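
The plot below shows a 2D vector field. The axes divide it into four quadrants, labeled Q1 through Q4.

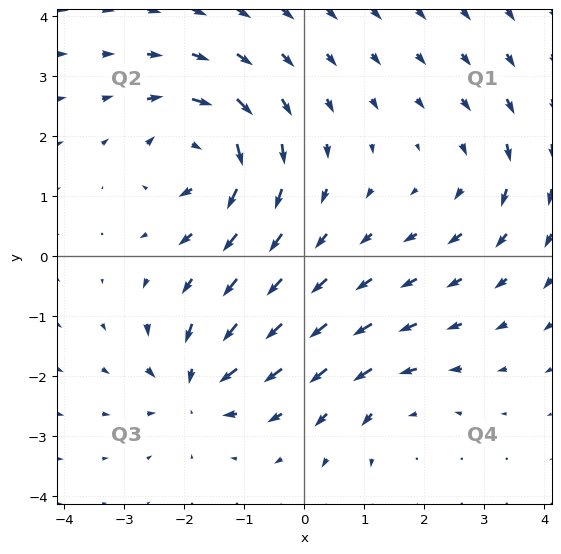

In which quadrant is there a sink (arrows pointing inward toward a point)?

The sink sits at approximately (-1.8, -2.1), which lies in quadrant Q3. The divergence there is about -5, negative as expected for a sink.

Q3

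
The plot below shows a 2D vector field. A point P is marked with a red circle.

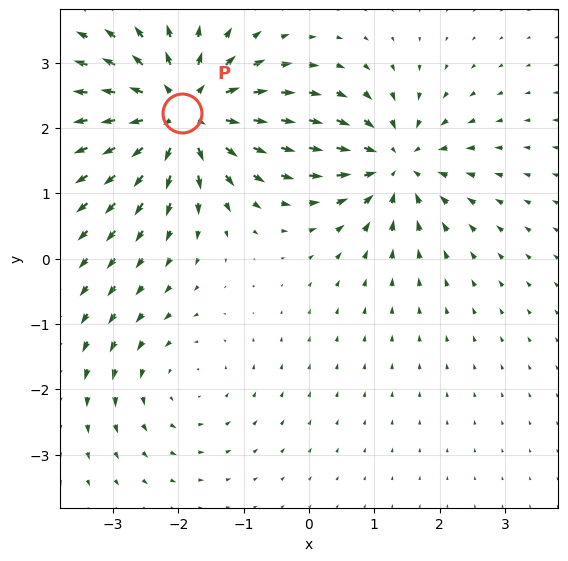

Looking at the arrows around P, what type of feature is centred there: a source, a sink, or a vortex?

source

At P (-1.9, 2.2) the arrows spread outward. Divergence about +6, curl ≈0 — positive divergence with near-zero curl is a source.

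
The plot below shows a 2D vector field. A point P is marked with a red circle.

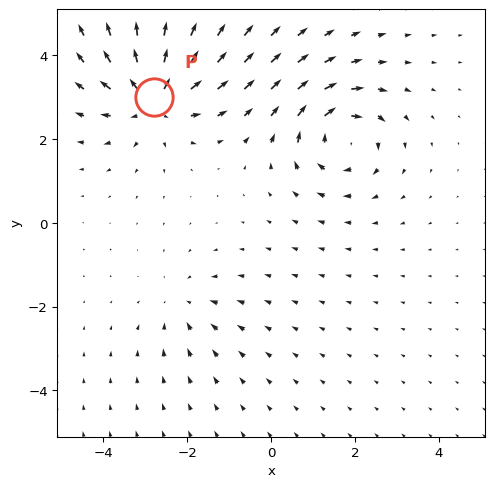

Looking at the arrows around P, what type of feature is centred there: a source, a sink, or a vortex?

source

At P (-2.8, 3.0) the arrows spread outward. Divergence about +5, curl ≈0 — positive divergence with near-zero curl is a source.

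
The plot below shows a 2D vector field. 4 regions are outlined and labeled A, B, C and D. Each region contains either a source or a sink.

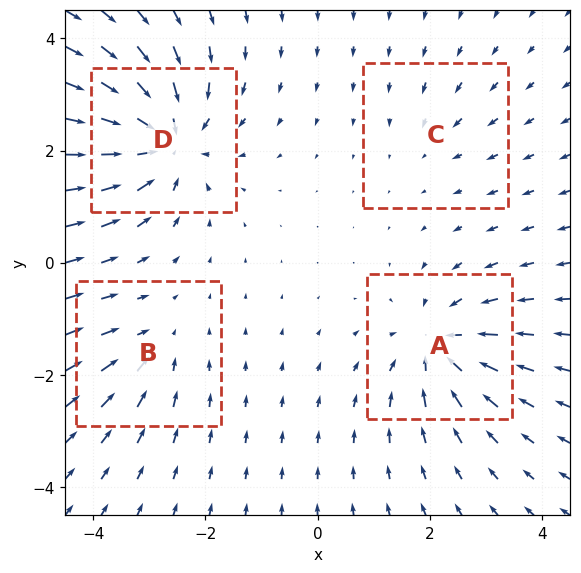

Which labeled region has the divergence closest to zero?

Divergence at each region's feature centre — A: about -6, B: about -3, C: about -2, D: about -8. Region C is closest to zero.

C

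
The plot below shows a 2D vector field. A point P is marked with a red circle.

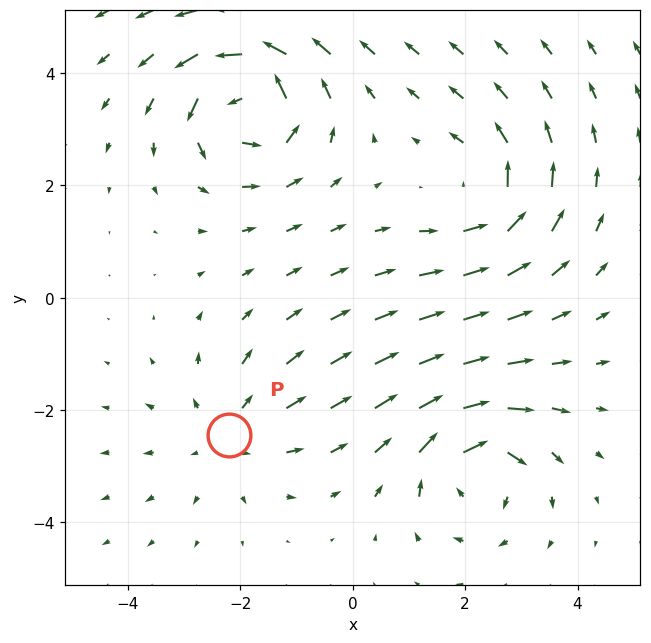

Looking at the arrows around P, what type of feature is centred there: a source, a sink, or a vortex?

source

At P (-2.2, -2.5) the arrows spread outward. Divergence about +2, curl ≈0 — positive divergence with near-zero curl is a source.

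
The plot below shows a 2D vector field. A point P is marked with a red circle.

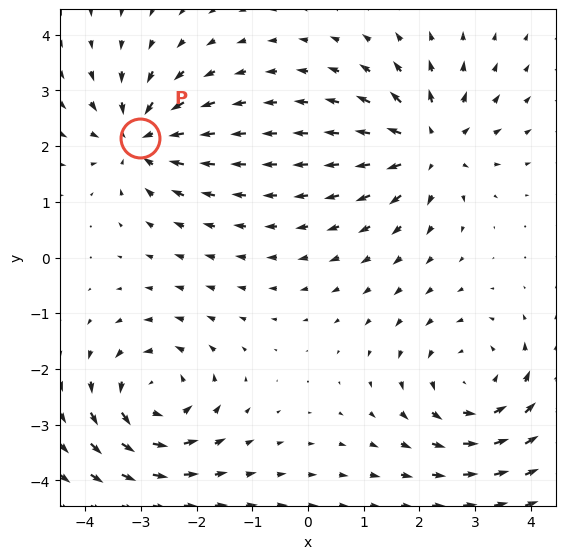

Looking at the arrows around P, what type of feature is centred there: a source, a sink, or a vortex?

sink

At P (-3.0, 2.1) the arrows converge inward. Divergence about -6, curl ≈0 — negative divergence with near-zero curl is a sink.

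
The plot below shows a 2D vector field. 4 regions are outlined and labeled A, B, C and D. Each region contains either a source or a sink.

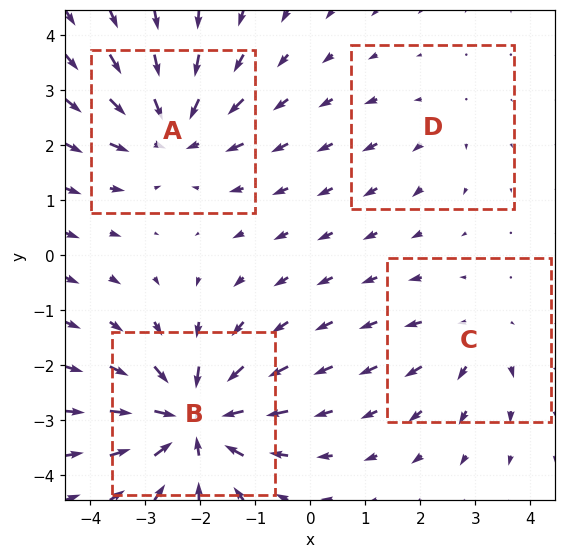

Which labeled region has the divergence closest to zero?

Divergence at each region's feature centre — A: about -5, B: about -7, C: about +3, D: about +2. Region D is closest to zero.

D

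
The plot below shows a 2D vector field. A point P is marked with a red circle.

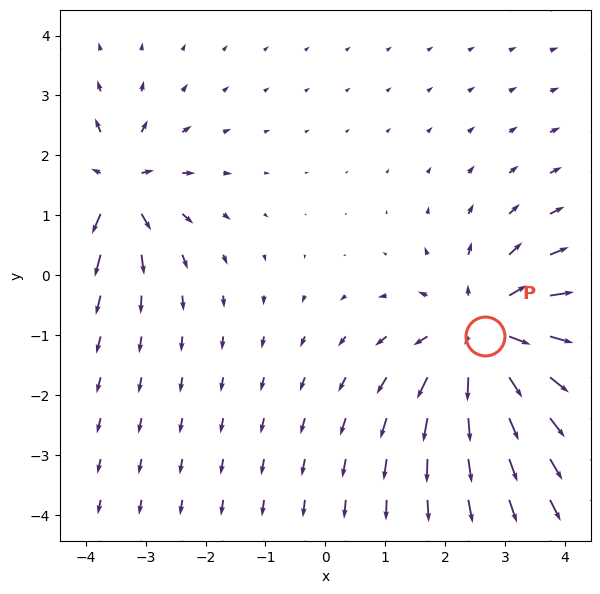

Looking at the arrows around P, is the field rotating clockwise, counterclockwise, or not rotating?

not rotating

Near P at (2.7, -1.0) the arrows show no circulation. The curl there is ≈0.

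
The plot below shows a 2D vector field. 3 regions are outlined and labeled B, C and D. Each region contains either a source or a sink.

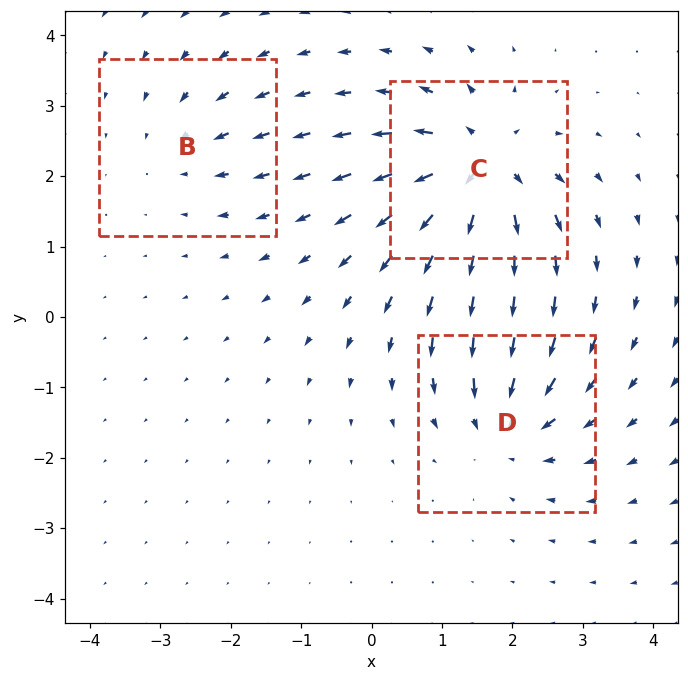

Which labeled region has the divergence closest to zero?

B

Divergence at each region's feature centre — B: about -2, C: about +6, D: about -4. Region B is closest to zero.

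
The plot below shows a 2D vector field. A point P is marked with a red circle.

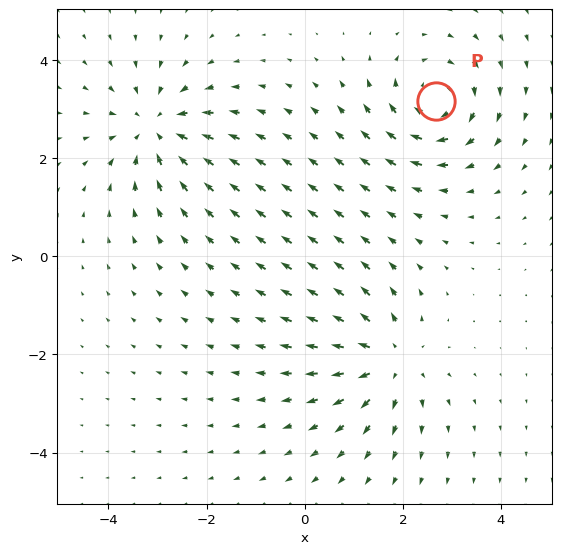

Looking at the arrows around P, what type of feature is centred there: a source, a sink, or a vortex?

At P (2.7, 3.2) the arrows circulate clockwise. Divergence ≈0, curl about -3 — near-zero divergence with nonzero curl is a vortex.

vortex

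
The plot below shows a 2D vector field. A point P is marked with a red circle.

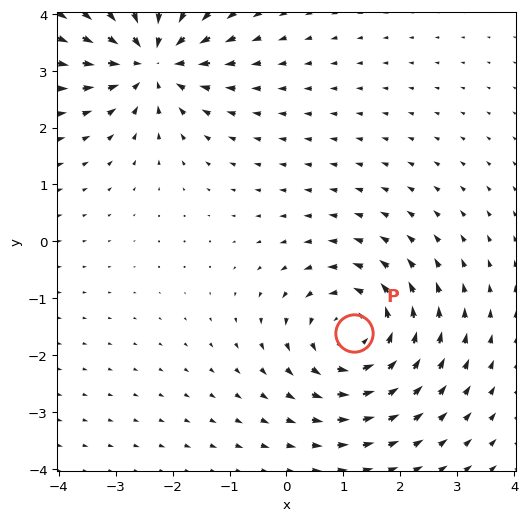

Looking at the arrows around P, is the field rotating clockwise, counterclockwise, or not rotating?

counterclockwise

Near P at (1.2, -1.6) the arrows circulate counterclockwise. The curl (z-component) there is about +5; positive curl means counterclockwise rotation.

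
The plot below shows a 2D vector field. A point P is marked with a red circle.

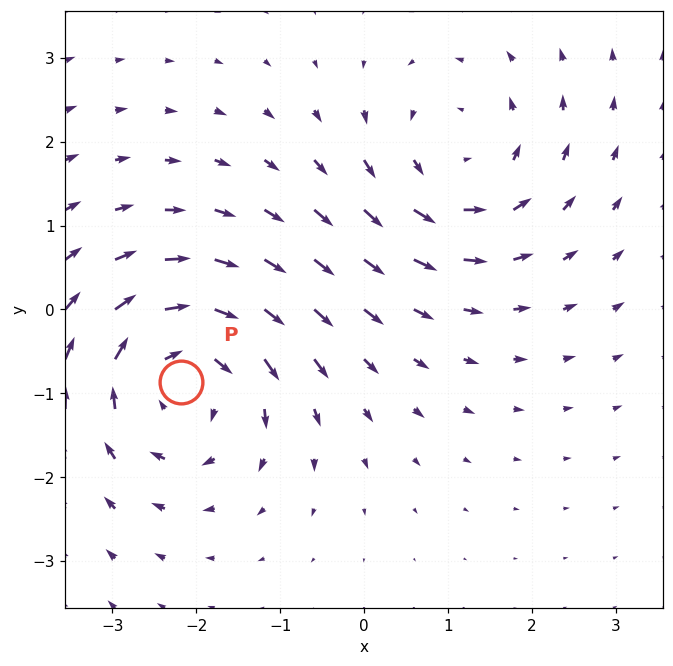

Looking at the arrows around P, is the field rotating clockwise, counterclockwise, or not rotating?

clockwise

Near P at (-2.2, -0.9) the arrows circulate clockwise. The curl (z-component) there is about -4; negative curl means clockwise rotation.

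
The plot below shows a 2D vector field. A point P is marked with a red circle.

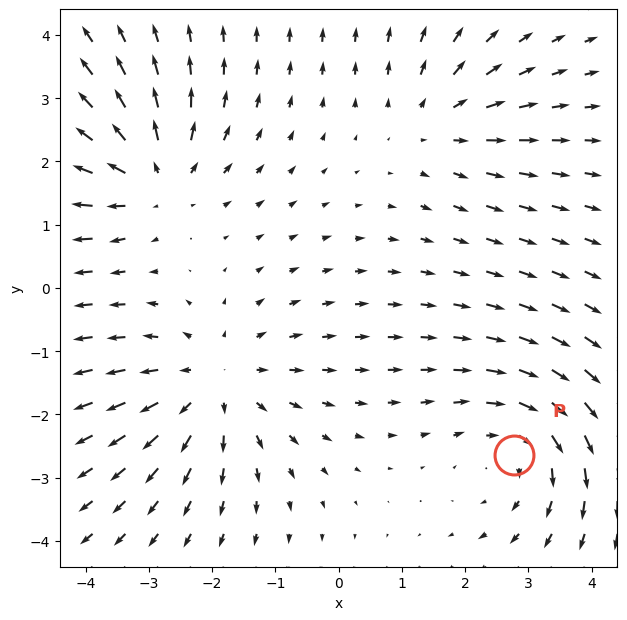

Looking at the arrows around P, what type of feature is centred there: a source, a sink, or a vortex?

At P (2.8, -2.6) the arrows circulate clockwise. Divergence ≈0, curl about -3 — near-zero divergence with nonzero curl is a vortex.

vortex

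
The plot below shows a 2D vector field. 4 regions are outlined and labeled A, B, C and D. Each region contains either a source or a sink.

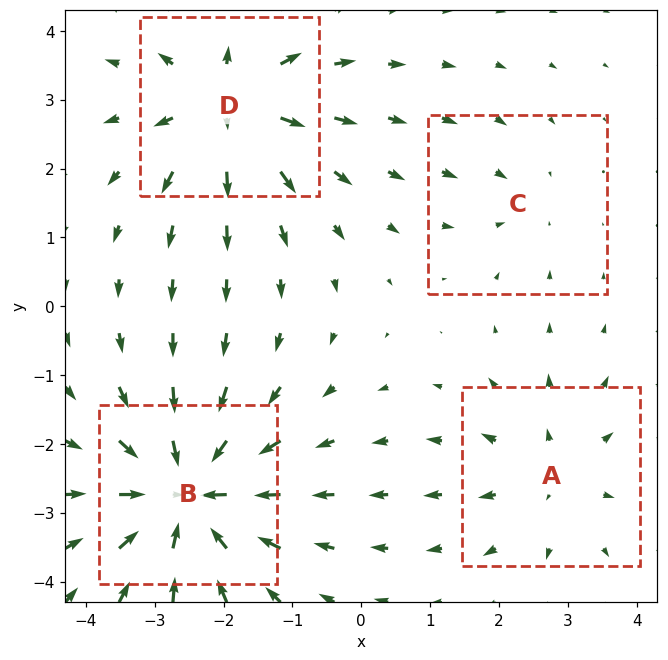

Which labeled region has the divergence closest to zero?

C

Divergence at each region's feature centre — A: about +3, B: about -7, C: about -2, D: about +6. Region C is closest to zero.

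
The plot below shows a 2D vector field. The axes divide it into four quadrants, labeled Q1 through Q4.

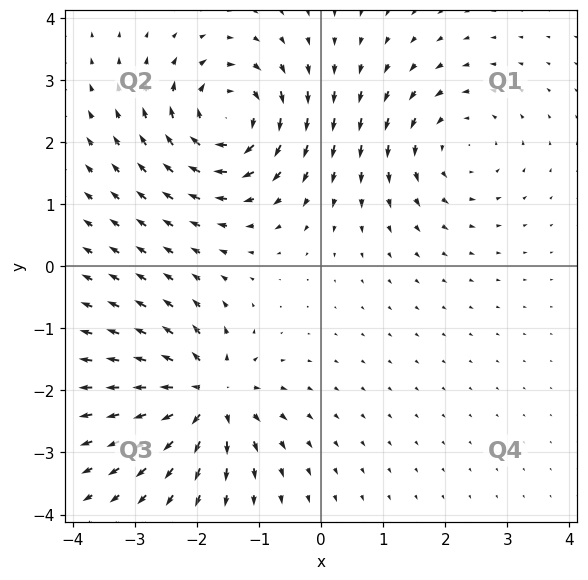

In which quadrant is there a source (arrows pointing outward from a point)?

Q3

The source sits at approximately (-1.8, -2.1), which lies in quadrant Q3. The divergence there is about +6, positive as expected for a source.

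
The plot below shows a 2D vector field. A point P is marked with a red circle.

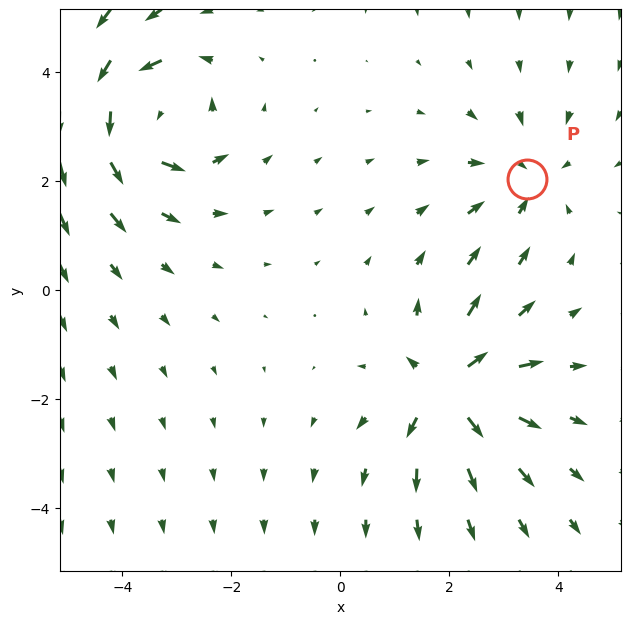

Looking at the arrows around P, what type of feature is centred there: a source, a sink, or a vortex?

At P (3.4, 2.0) the arrows converge inward. Divergence about -3, curl ≈0 — negative divergence with near-zero curl is a sink.

sink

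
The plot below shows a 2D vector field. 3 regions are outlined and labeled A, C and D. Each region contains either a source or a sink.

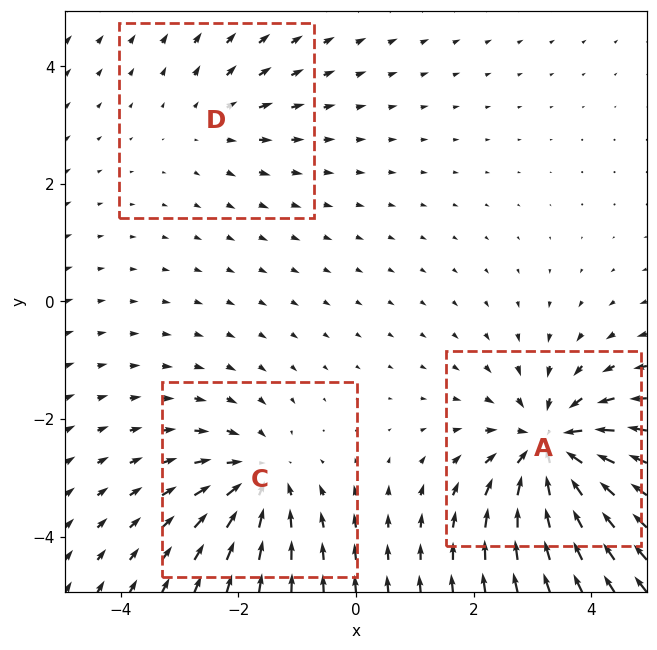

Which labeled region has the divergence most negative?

Divergence at each region's feature centre — A: about -5, C: about -4, D: about +2. Region A is most negative.

A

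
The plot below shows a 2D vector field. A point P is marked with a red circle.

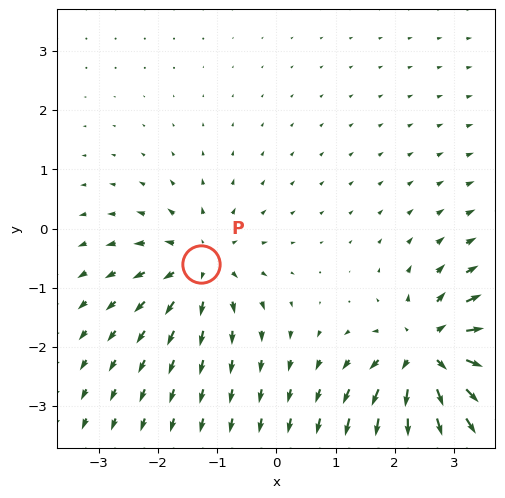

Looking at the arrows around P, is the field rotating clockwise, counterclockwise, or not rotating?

Near P at (-1.3, -0.6) the arrows show no circulation. The curl there is ≈0.

not rotating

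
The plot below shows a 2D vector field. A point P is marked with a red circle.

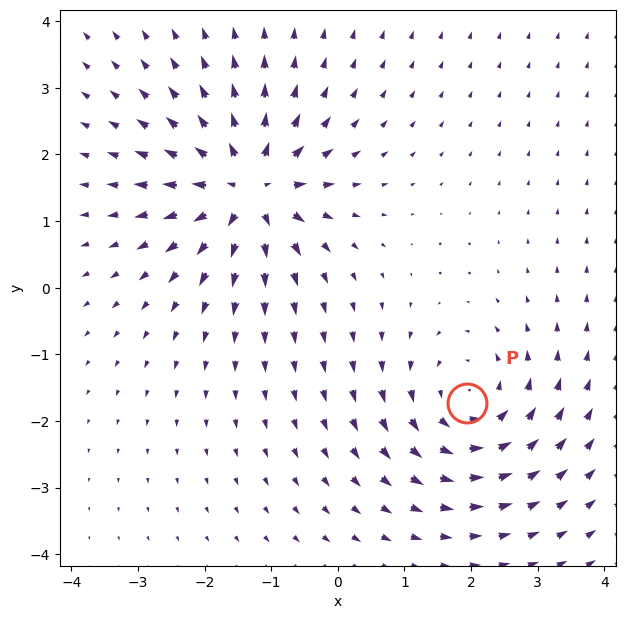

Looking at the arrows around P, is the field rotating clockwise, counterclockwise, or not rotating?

Near P at (1.9, -1.7) the arrows circulate counterclockwise. The curl (z-component) there is about +3; positive curl means counterclockwise rotation.

counterclockwise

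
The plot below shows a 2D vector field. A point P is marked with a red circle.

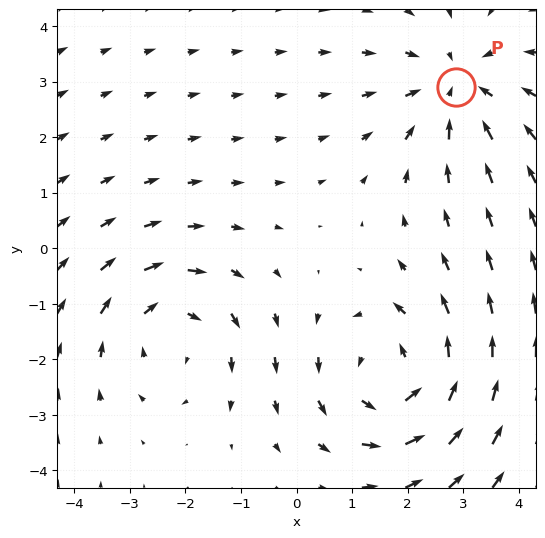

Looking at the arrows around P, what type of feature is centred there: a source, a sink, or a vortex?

At P (2.9, 2.9) the arrows converge inward. Divergence about -3, curl ≈0 — negative divergence with near-zero curl is a sink.

sink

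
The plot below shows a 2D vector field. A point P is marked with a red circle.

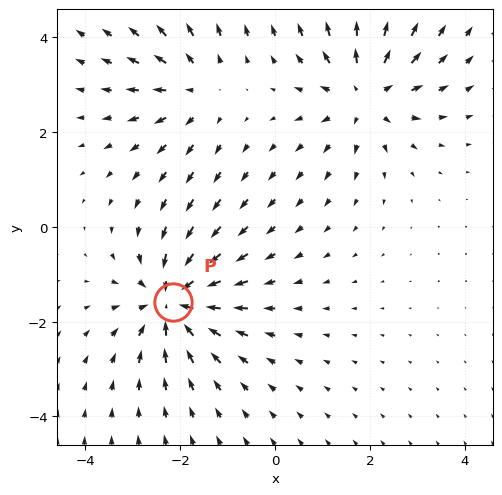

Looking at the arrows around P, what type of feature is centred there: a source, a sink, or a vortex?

At P (-2.2, -1.6) the arrows converge inward. Divergence about -6, curl ≈0 — negative divergence with near-zero curl is a sink.

sink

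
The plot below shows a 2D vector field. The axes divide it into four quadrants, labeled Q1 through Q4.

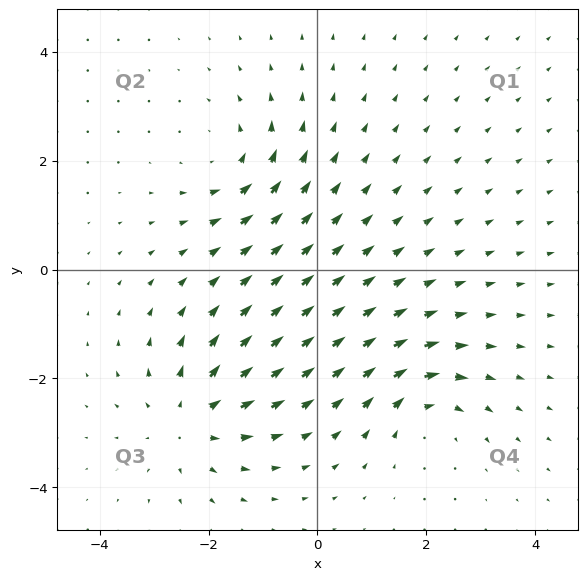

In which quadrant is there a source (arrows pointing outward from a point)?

The source sits at approximately (-2.3, -2.8), which lies in quadrant Q3. The divergence there is about +5, positive as expected for a source.

Q3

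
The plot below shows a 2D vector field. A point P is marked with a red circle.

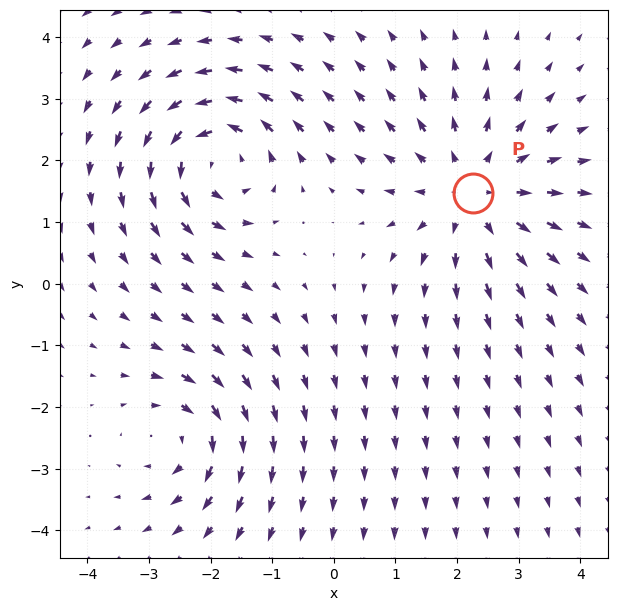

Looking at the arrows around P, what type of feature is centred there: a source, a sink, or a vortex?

source

At P (2.3, 1.5) the arrows spread outward. Divergence about +4, curl ≈0 — positive divergence with near-zero curl is a source.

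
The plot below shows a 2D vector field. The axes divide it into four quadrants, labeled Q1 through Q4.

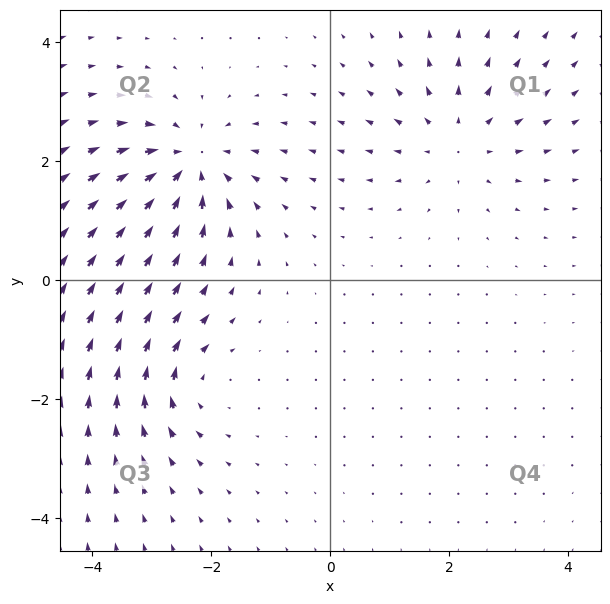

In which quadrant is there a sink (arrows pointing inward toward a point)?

Q2

The sink sits at approximately (-2.4, 1.9), which lies in quadrant Q2. The divergence there is about -5, negative as expected for a sink.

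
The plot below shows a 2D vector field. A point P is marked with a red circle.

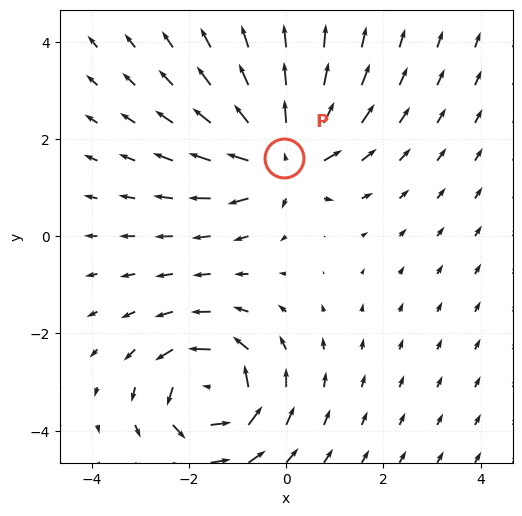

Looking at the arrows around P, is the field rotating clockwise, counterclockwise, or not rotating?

Near P at (-0.1, 1.6) the arrows show no circulation. The curl there is ≈0.

not rotating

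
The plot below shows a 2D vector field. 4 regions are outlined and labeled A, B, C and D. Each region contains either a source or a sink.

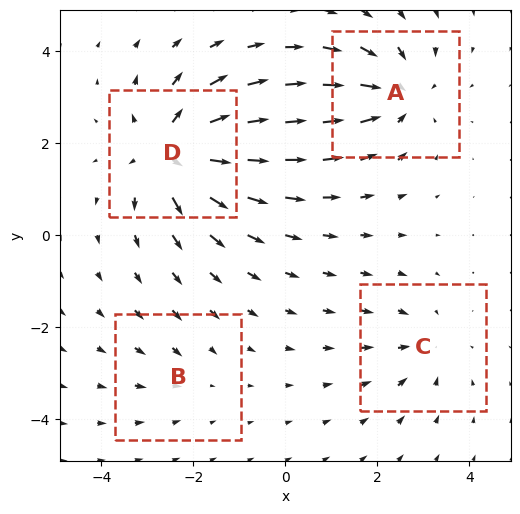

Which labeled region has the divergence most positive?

D

Divergence at each region's feature centre — A: about -5, B: about -2, C: about -3, D: about +6. Region D is most positive.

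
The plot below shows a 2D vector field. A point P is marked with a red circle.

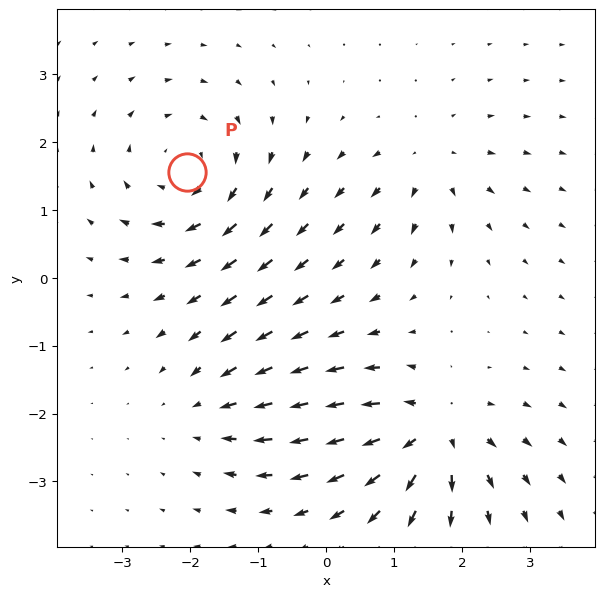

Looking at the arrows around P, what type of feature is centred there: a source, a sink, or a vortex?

vortex

At P (-2.1, 1.6) the arrows circulate clockwise. Divergence ≈0, curl about -4 — near-zero divergence with nonzero curl is a vortex.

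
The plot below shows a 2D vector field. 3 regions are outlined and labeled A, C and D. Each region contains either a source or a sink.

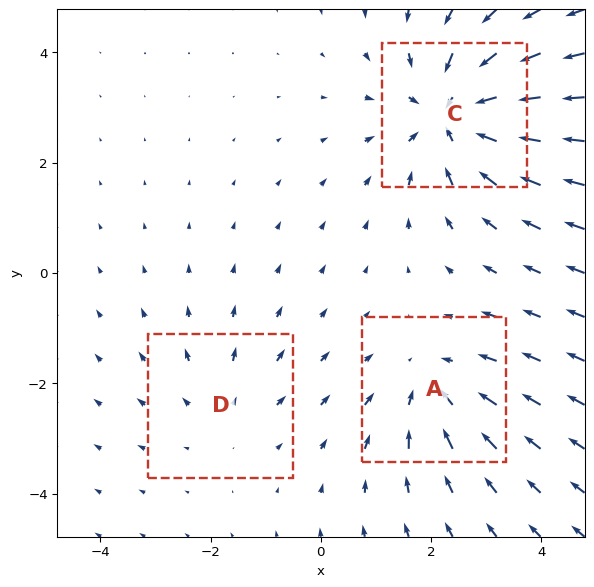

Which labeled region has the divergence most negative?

C

Divergence at each region's feature centre — A: about -3, C: about -4, D: about +2. Region C is most negative.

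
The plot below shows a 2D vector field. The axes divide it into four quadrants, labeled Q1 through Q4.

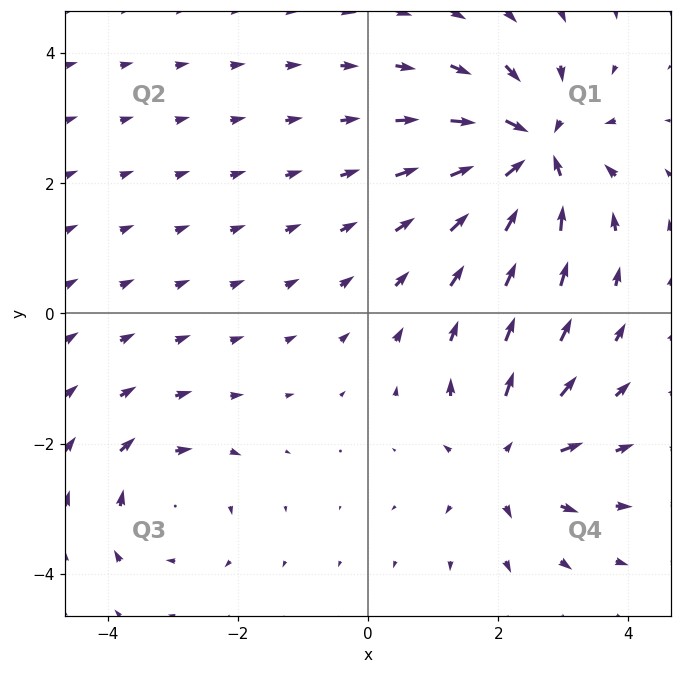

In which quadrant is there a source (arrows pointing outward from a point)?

Q4

The source sits at approximately (2.1, -2.2), which lies in quadrant Q4. The divergence there is about +4, positive as expected for a source.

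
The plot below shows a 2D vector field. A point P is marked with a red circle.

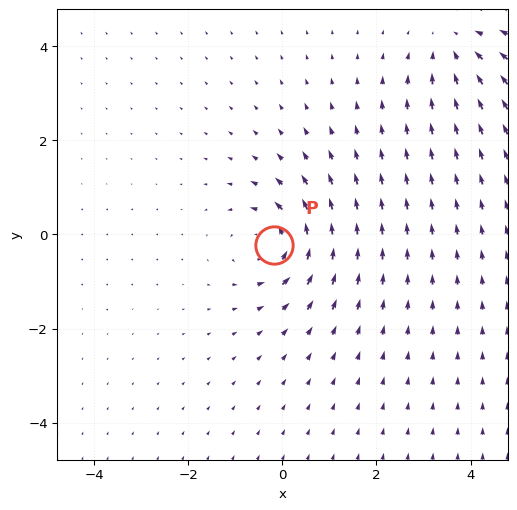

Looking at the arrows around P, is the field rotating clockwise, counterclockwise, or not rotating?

Near P at (-0.2, -0.2) the arrows circulate counterclockwise. The curl (z-component) there is about +5; positive curl means counterclockwise rotation.

counterclockwise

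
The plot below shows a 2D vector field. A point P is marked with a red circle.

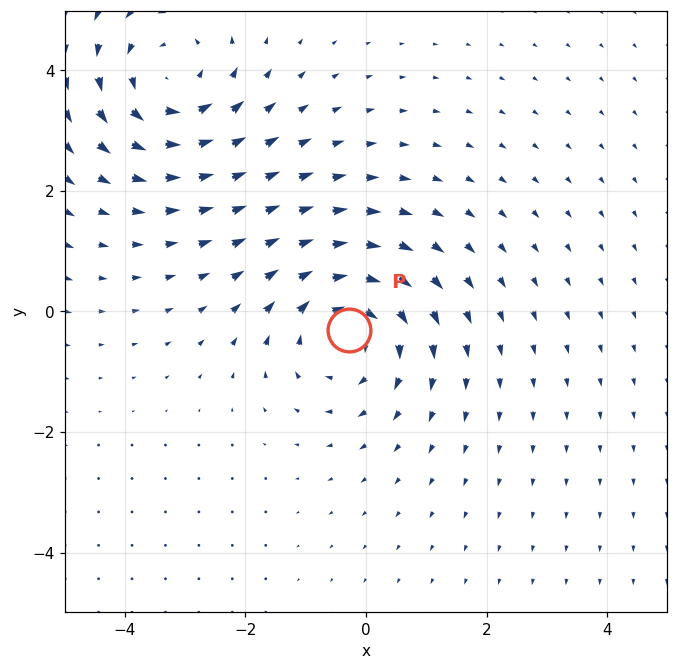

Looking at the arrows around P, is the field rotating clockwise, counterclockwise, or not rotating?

clockwise

Near P at (-0.3, -0.3) the arrows circulate clockwise. The curl (z-component) there is about -4; negative curl means clockwise rotation.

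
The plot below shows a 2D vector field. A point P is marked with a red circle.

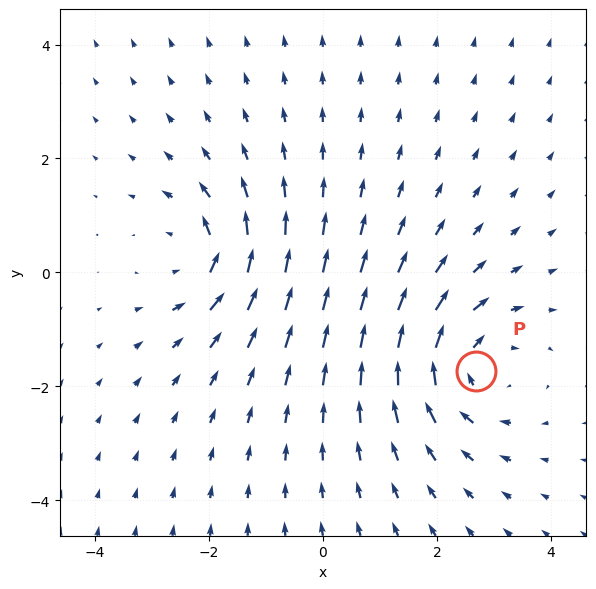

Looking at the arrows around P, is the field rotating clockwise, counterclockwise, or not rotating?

clockwise

Near P at (2.7, -1.7) the arrows circulate clockwise. The curl (z-component) there is about -4; negative curl means clockwise rotation.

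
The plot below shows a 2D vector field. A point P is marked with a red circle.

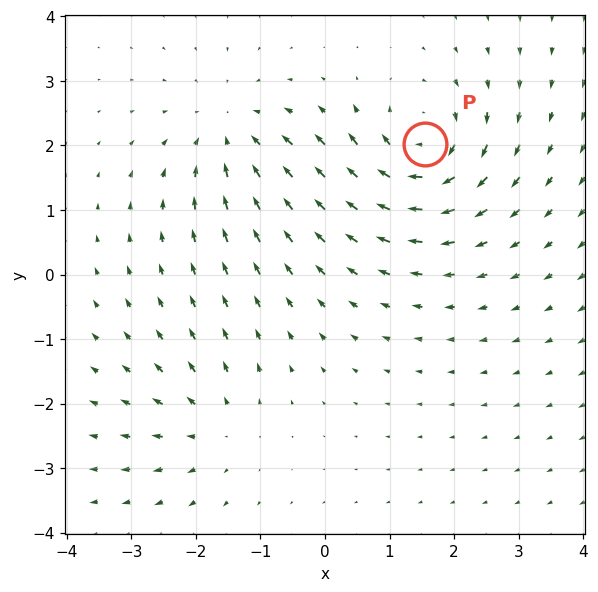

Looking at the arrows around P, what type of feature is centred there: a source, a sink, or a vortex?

At P (1.5, 2.0) the arrows circulate clockwise. Divergence ≈0, curl about -7 — near-zero divergence with nonzero curl is a vortex.

vortex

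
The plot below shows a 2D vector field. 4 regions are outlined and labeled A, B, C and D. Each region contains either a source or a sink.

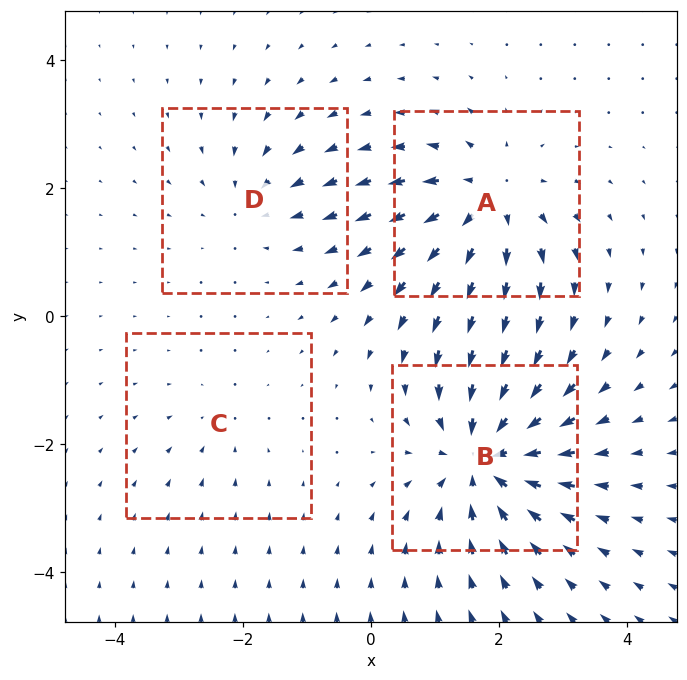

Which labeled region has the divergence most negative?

Divergence at each region's feature centre — A: about +5, B: about -7, C: about -2, D: about -3. Region B is most negative.

B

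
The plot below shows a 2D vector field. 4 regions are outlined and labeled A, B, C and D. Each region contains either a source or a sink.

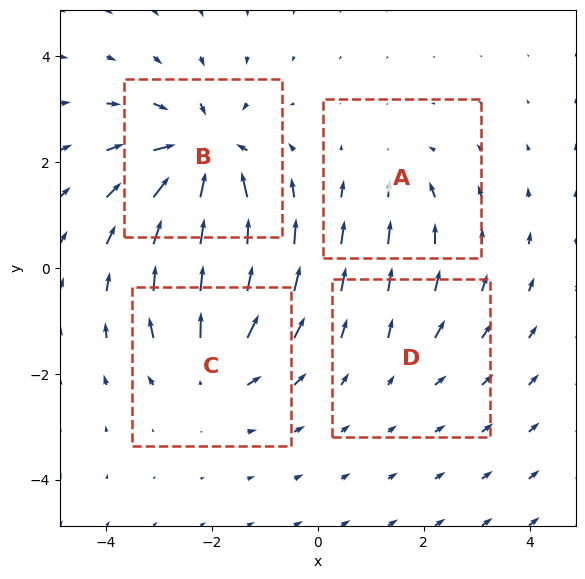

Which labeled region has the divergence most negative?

Divergence at each region's feature centre — A: about -3, B: about -7, C: about +5, D: about +2. Region B is most negative.

B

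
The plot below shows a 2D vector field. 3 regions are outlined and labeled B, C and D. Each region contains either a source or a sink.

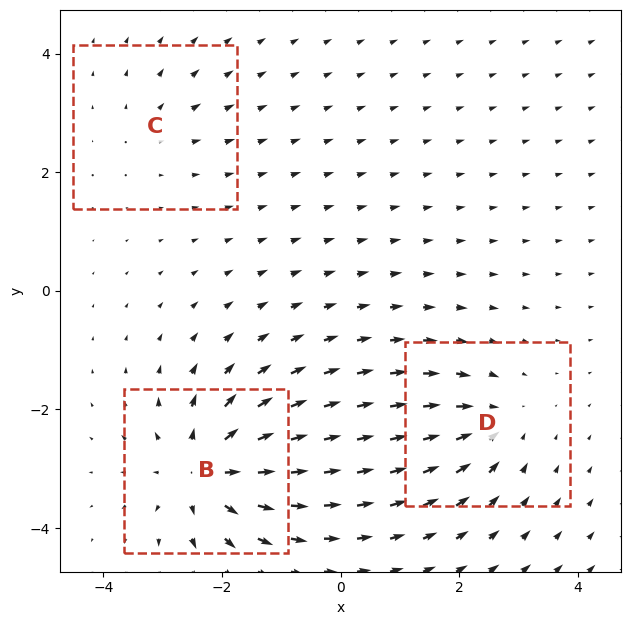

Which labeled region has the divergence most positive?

B

Divergence at each region's feature centre — B: about +6, C: about +2, D: about -4. Region B is most positive.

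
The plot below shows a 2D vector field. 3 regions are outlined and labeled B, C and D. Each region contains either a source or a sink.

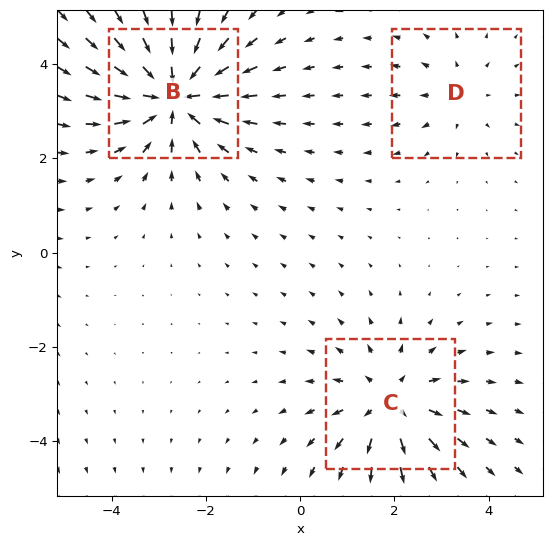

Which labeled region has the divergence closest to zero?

Divergence at each region's feature centre — B: about -5, C: about +3, D: about +2. Region D is closest to zero.

D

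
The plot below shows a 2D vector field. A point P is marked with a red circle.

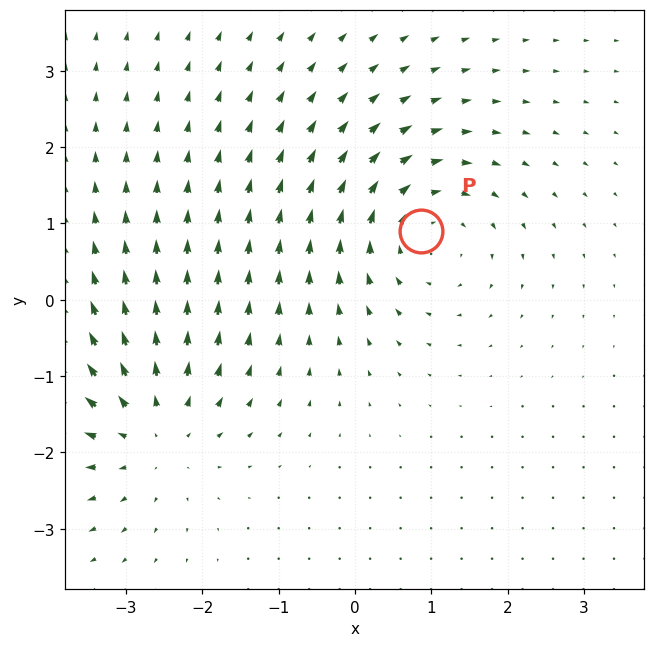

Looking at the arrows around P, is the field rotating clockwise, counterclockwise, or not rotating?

clockwise

Near P at (0.9, 0.9) the arrows circulate clockwise. The curl (z-component) there is about -4; negative curl means clockwise rotation.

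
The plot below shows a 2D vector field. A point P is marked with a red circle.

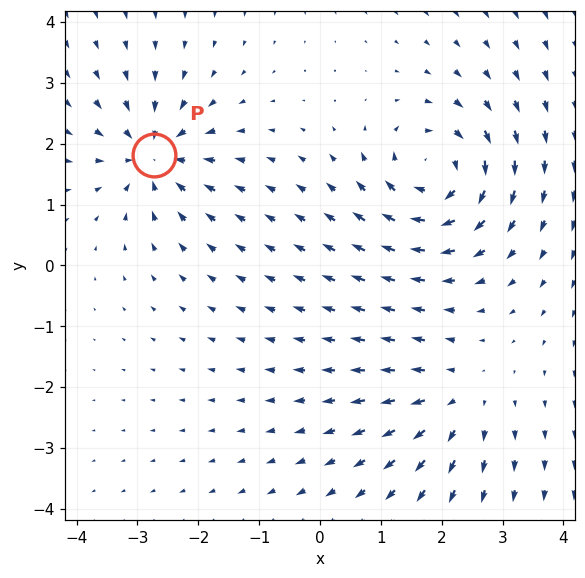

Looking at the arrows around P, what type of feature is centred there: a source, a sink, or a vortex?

sink

At P (-2.7, 1.8) the arrows converge inward. Divergence about -5, curl ≈0 — negative divergence with near-zero curl is a sink.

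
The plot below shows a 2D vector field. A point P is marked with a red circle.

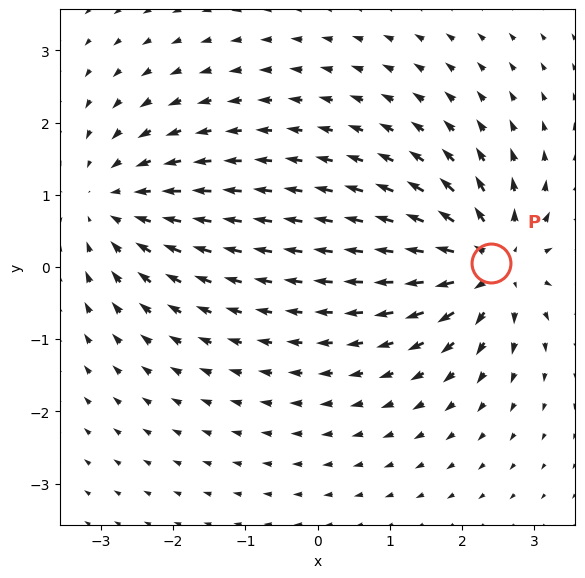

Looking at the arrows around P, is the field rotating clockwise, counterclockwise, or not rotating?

not rotating

Near P at (2.4, 0.1) the arrows show no circulation. The curl there is ≈0.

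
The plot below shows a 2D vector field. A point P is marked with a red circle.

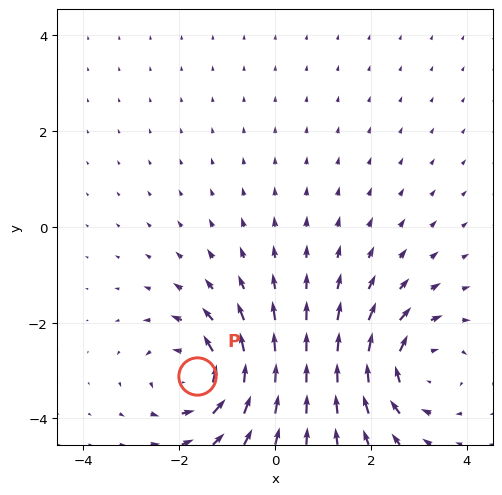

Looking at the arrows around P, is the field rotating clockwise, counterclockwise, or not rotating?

counterclockwise

Near P at (-1.6, -3.1) the arrows circulate counterclockwise. The curl (z-component) there is about +4; positive curl means counterclockwise rotation.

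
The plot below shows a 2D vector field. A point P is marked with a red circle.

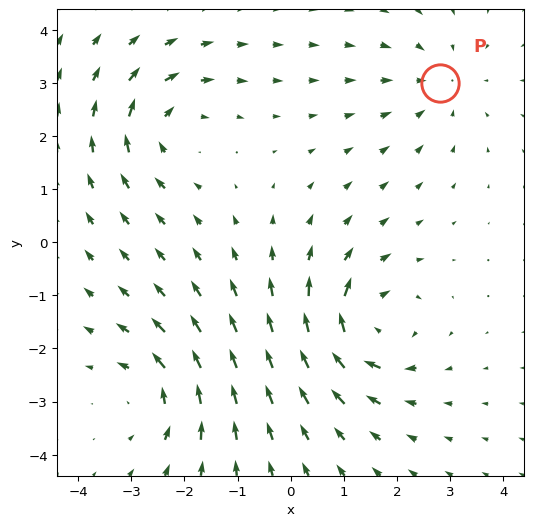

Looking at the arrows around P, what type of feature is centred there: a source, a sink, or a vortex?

sink

At P (2.8, 3.0) the arrows converge inward. Divergence about -3, curl ≈0 — negative divergence with near-zero curl is a sink.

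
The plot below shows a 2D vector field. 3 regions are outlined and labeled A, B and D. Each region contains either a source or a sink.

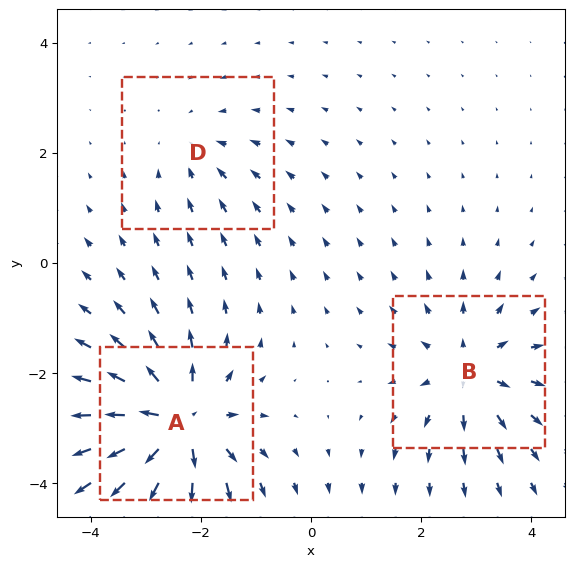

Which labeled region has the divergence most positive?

Divergence at each region's feature centre — A: about +6, B: about +4, D: about -2. Region A is most positive.

A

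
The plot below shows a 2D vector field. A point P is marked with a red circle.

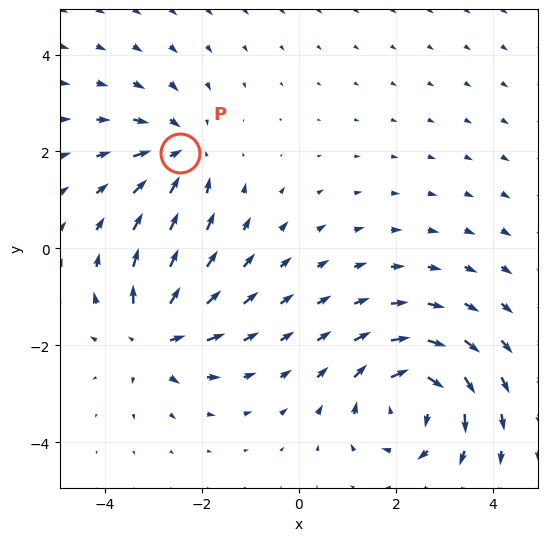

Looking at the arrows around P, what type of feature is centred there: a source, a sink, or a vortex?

At P (-2.5, 2.0) the arrows converge inward. Divergence about -4, curl ≈0 — negative divergence with near-zero curl is a sink.

sink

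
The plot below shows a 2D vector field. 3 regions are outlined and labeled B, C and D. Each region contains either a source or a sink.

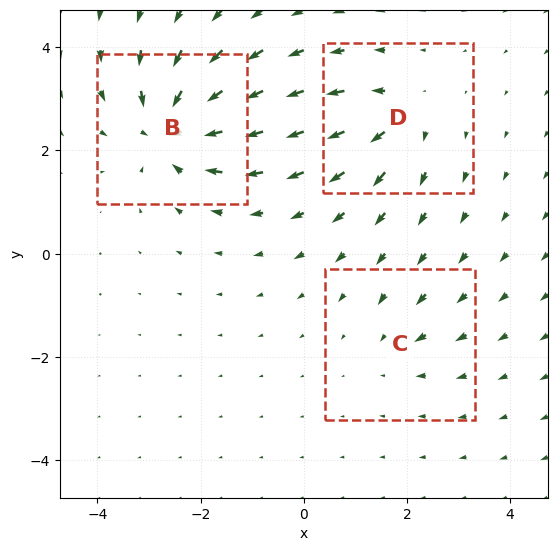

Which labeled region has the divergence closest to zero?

C

Divergence at each region's feature centre — B: about -6, C: about -2, D: about +4. Region C is closest to zero.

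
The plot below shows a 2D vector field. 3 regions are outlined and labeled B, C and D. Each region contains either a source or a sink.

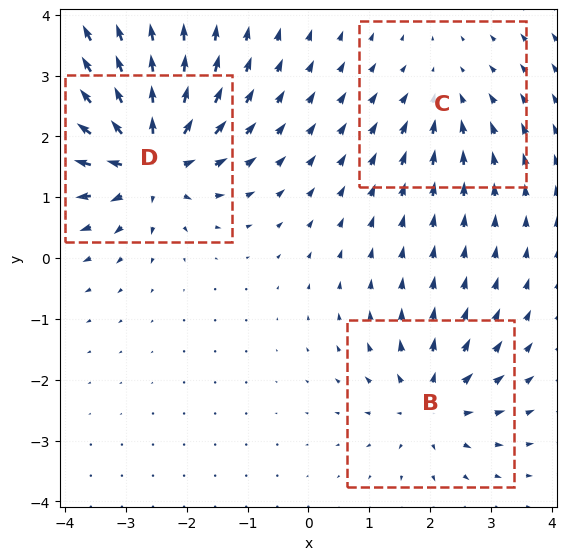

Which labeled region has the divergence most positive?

Divergence at each region's feature centre — B: about +4, C: about -2, D: about +6. Region D is most positive.

D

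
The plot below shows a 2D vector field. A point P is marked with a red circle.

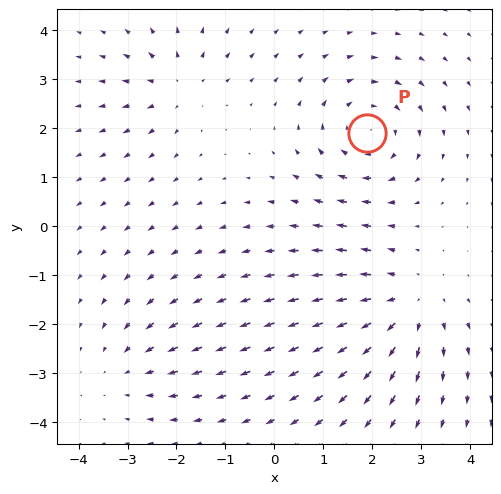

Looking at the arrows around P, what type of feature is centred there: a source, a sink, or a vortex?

vortex

At P (1.9, 1.9) the arrows circulate clockwise. Divergence ≈0, curl about -4 — near-zero divergence with nonzero curl is a vortex.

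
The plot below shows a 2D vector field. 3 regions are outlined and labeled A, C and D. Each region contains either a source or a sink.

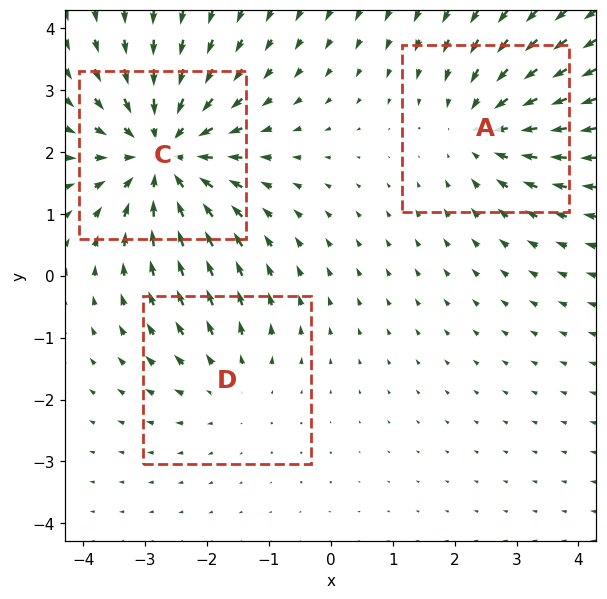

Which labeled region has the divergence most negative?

C

Divergence at each region's feature centre — A: about -3, C: about -4, D: about +2. Region C is most negative.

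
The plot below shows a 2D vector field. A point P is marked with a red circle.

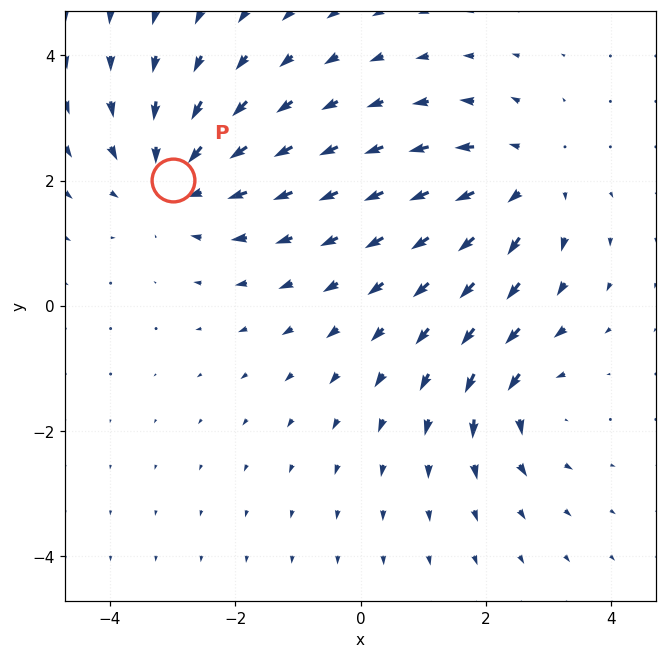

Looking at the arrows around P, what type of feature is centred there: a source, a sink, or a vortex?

At P (-3.0, 2.0) the arrows converge inward. Divergence about -4, curl ≈0 — negative divergence with near-zero curl is a sink.

sink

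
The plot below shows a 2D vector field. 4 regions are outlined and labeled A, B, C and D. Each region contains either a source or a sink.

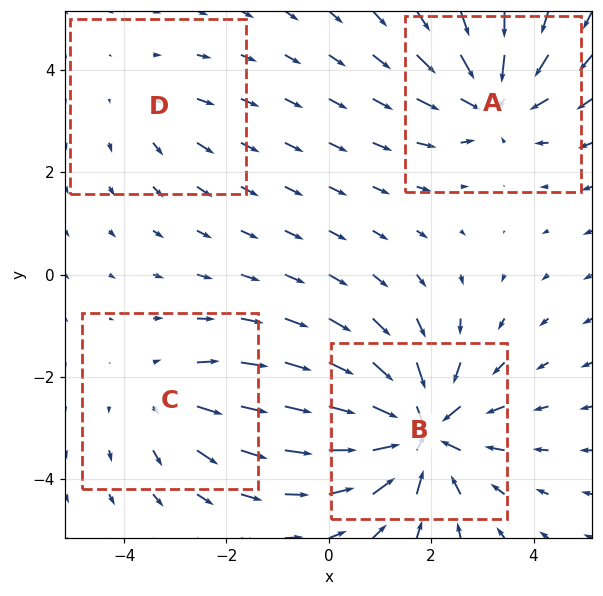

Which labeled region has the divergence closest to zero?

Divergence at each region's feature centre — A: about -5, B: about -7, C: about +3, D: about +2. Region D is closest to zero.

D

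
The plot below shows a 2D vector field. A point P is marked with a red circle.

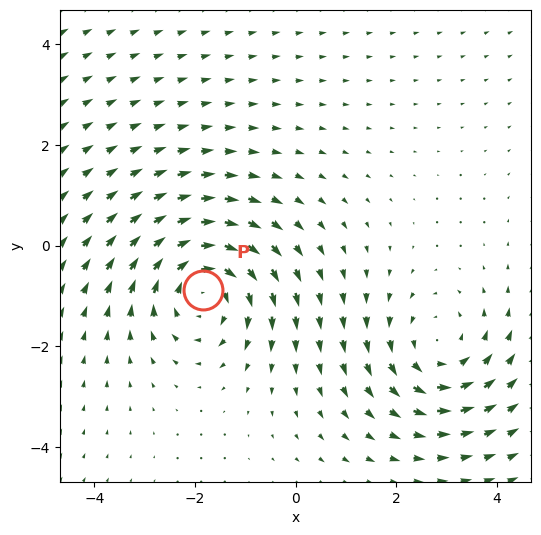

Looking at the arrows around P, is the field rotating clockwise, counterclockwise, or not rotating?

clockwise

Near P at (-1.8, -0.9) the arrows circulate clockwise. The curl (z-component) there is about -3; negative curl means clockwise rotation.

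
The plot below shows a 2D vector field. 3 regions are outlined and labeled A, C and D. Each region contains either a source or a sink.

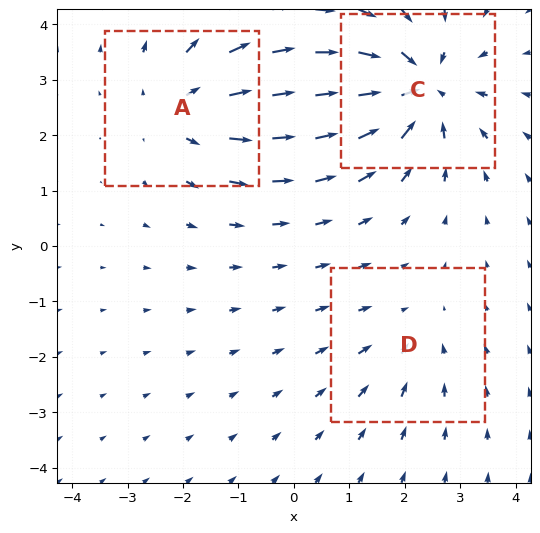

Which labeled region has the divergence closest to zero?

D

Divergence at each region's feature centre — A: about +3, C: about -5, D: about -2. Region D is closest to zero.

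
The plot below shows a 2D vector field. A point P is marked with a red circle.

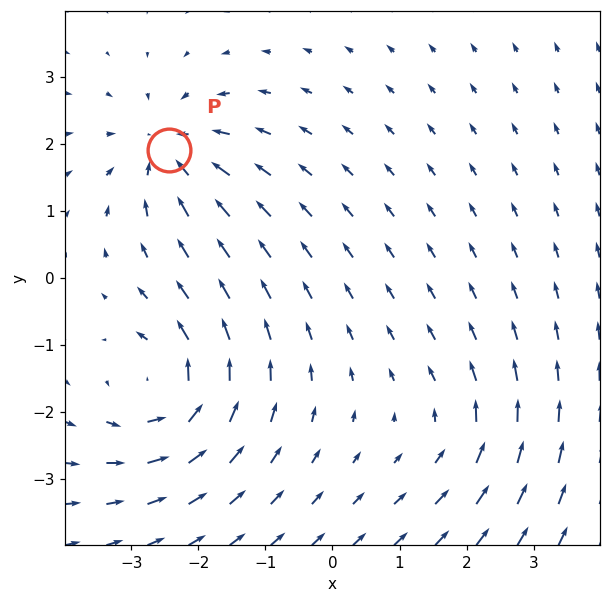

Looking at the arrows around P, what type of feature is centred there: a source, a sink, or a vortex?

At P (-2.4, 1.9) the arrows converge inward. Divergence about -4, curl ≈0 — negative divergence with near-zero curl is a sink.

sink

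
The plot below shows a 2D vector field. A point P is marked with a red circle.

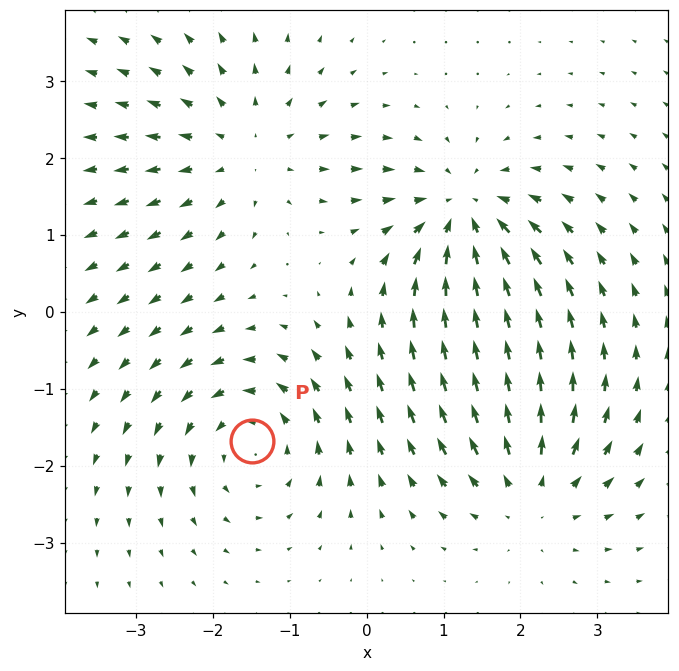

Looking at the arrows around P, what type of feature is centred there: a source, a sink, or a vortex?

At P (-1.5, -1.7) the arrows circulate counterclockwise. Divergence ≈0, curl about +5 — near-zero divergence with nonzero curl is a vortex.

vortex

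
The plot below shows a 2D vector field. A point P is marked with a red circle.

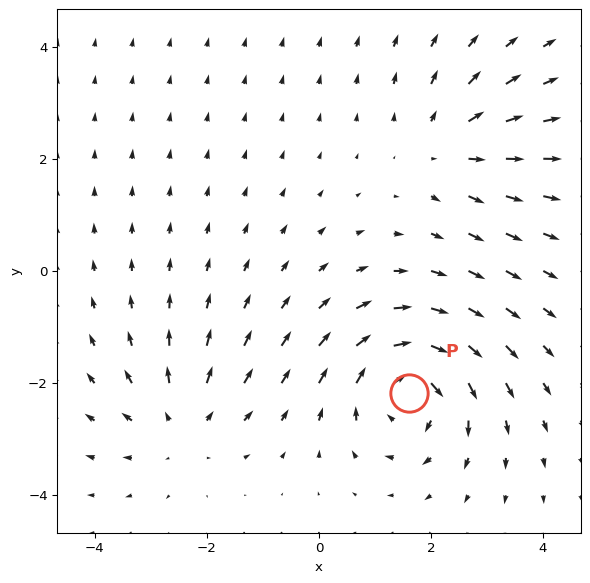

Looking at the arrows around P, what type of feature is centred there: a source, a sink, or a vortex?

At P (1.6, -2.2) the arrows circulate clockwise. Divergence ≈0, curl about -5 — near-zero divergence with nonzero curl is a vortex.

vortex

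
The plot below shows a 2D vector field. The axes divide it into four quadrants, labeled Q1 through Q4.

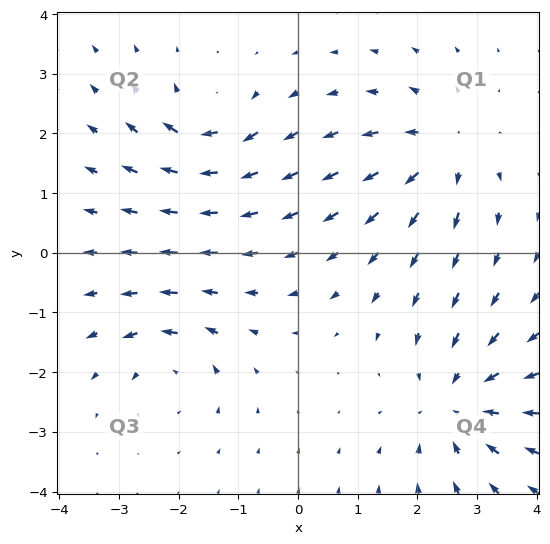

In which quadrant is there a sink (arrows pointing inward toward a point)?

Q4

The sink sits at approximately (2.7, -2.5), which lies in quadrant Q4. The divergence there is about -4, negative as expected for a sink.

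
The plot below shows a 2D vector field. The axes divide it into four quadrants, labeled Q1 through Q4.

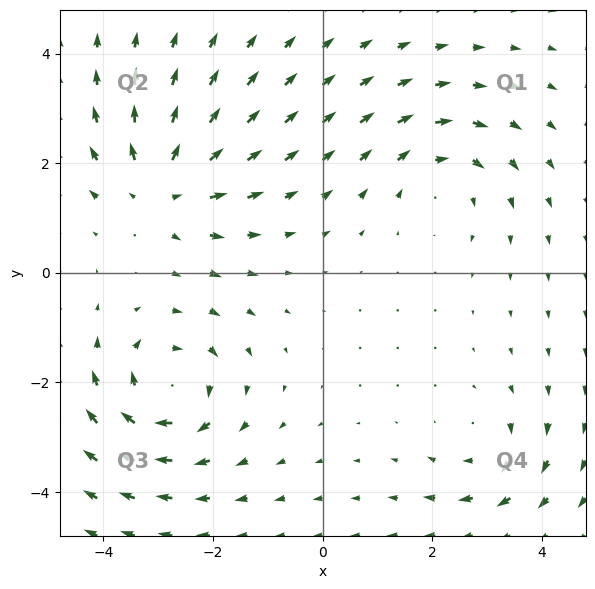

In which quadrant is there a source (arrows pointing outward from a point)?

The source sits at approximately (-2.9, 1.6), which lies in quadrant Q2. The divergence there is about +5, positive as expected for a source.

Q2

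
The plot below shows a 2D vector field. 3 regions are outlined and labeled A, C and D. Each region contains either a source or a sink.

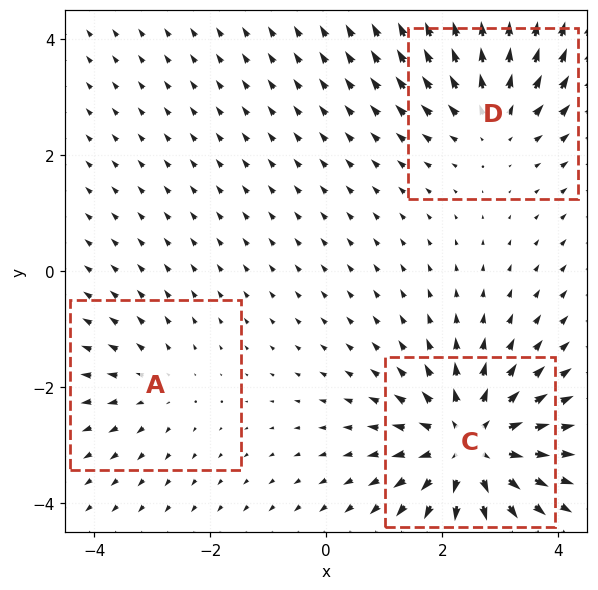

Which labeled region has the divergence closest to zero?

A

Divergence at each region's feature centre — A: about +2, C: about +5, D: about +3. Region A is closest to zero.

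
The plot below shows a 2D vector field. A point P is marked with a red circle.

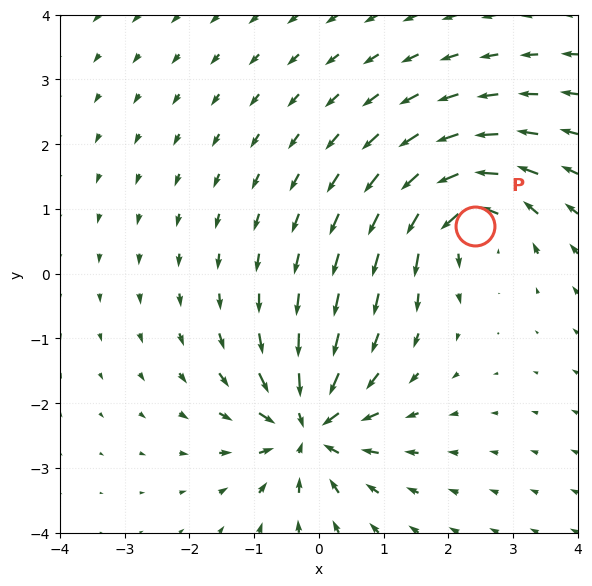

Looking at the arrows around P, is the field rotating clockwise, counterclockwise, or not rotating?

Near P at (2.4, 0.7) the arrows circulate counterclockwise. The curl (z-component) there is about +5; positive curl means counterclockwise rotation.

counterclockwise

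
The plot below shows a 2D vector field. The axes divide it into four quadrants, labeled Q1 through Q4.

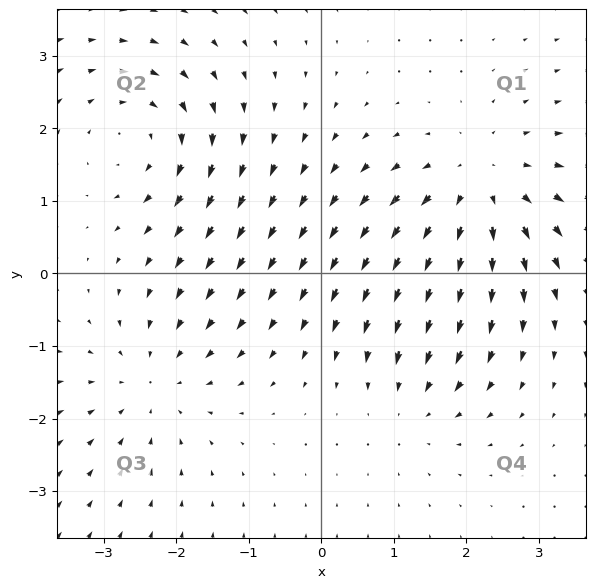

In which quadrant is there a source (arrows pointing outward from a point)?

The source sits at approximately (2.2, 1.2), which lies in quadrant Q1. The divergence there is about +4, positive as expected for a source.

Q1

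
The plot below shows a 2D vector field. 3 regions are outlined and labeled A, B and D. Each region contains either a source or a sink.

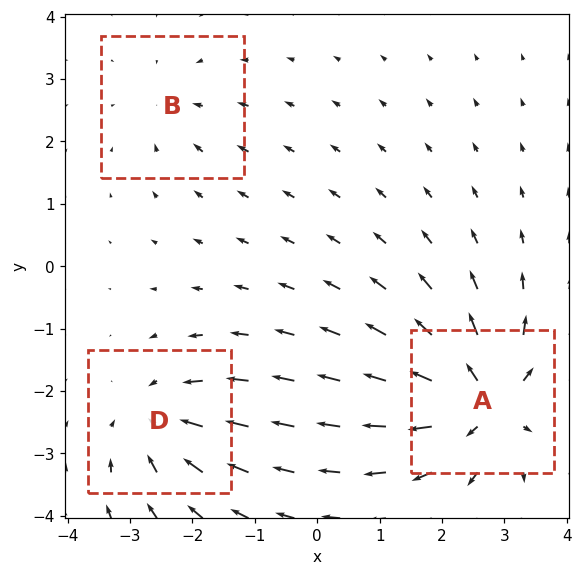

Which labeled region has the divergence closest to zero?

B

Divergence at each region's feature centre — A: about +6, B: about -2, D: about -4. Region B is closest to zero.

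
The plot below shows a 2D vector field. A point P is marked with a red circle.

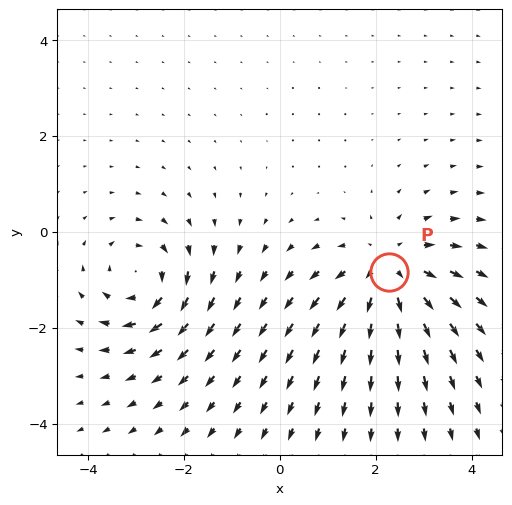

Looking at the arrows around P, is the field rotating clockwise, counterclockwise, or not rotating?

not rotating

Near P at (2.3, -0.8) the arrows show no circulation. The curl there is ≈0.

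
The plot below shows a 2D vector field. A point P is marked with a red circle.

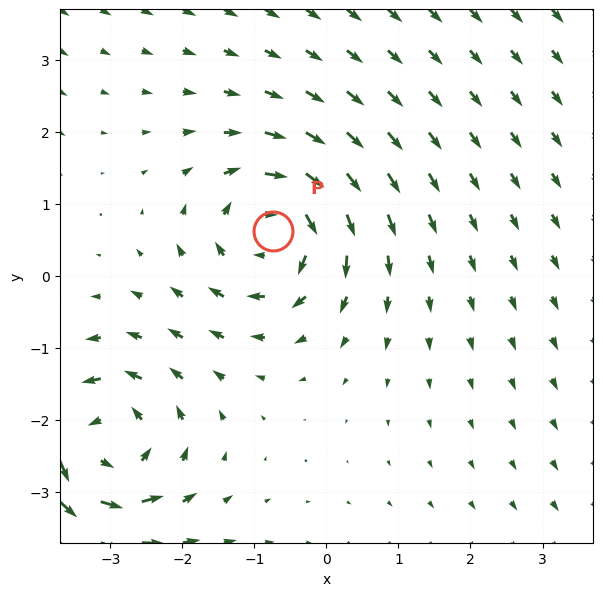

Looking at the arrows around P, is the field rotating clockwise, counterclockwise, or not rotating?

clockwise

Near P at (-0.7, 0.6) the arrows circulate clockwise. The curl (z-component) there is about -4; negative curl means clockwise rotation.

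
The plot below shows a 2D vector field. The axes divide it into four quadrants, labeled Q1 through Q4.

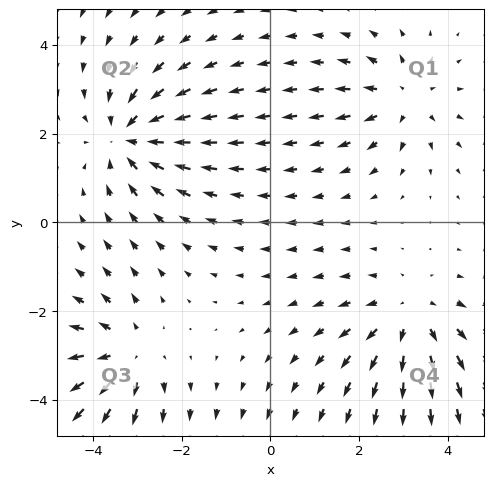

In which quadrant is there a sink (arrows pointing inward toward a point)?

The sink sits at approximately (-3.2, 1.9), which lies in quadrant Q2. The divergence there is about -4, negative as expected for a sink.

Q2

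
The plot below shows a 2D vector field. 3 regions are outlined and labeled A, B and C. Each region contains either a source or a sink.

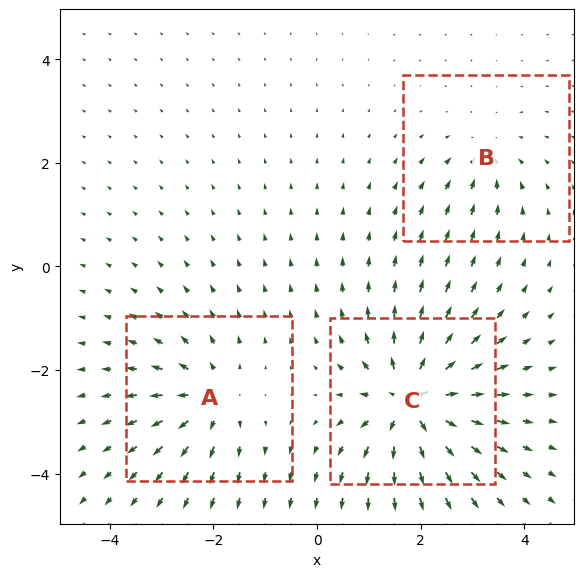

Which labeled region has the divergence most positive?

Divergence at each region's feature centre — A: about +4, B: about -2, C: about +6. Region C is most positive.

C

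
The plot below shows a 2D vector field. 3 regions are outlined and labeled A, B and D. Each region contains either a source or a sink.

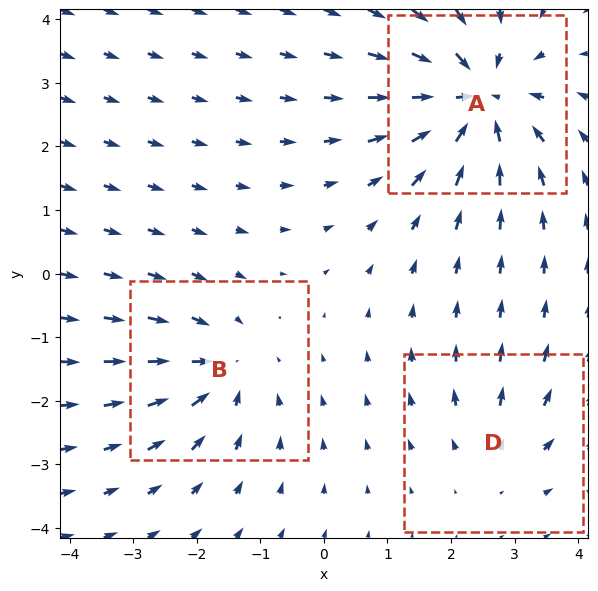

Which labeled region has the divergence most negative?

Divergence at each region's feature centre — A: about -6, B: about -3, D: about +2. Region A is most negative.

A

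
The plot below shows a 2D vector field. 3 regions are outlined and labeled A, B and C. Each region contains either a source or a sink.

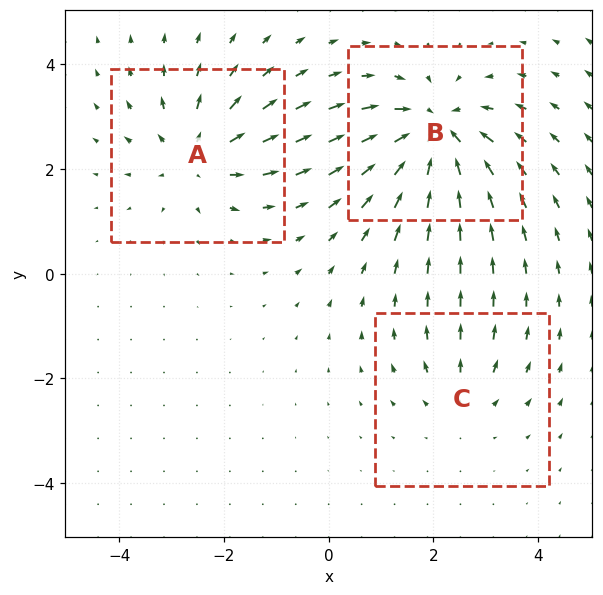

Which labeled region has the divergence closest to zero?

Divergence at each region's feature centre — A: about +4, B: about -5, C: about +2. Region C is closest to zero.

C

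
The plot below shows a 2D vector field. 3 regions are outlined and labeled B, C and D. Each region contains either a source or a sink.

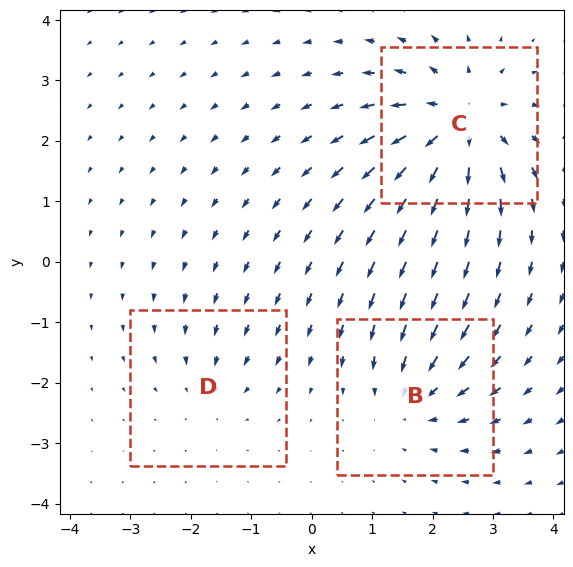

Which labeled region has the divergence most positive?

C

Divergence at each region's feature centre — B: about -3, C: about +6, D: about -2. Region C is most positive.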